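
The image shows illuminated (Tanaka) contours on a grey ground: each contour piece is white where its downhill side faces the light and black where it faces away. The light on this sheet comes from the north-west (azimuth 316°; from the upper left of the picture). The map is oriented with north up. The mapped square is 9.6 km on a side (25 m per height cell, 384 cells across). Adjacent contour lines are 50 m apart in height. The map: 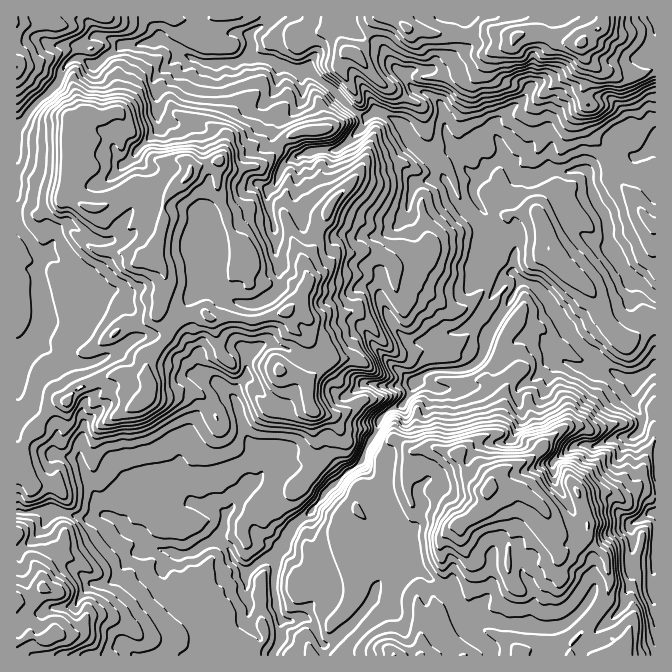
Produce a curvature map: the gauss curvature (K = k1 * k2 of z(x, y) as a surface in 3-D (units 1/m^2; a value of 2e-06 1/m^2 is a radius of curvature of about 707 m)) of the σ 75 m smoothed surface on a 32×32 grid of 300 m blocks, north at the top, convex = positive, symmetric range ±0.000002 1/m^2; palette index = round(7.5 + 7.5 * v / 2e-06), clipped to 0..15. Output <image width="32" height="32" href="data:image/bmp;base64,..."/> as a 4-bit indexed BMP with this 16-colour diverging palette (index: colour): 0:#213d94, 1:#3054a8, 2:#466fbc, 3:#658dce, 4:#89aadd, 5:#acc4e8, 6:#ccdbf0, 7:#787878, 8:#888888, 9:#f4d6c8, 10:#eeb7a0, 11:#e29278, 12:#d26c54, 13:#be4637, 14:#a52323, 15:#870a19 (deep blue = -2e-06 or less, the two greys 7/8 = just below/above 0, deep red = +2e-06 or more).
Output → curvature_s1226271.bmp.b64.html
<image width="32" height="32" href="data:image/bmp;base64,Qk12AgAAAAAAAHYAAAAoAAAAIAAAACAAAAABAAQAAAAAAAACAAATCwAAEwsAABAAAAAAAAAAlD0hAKhUMAC8b0YAzo1lAN2qiQDoxKwA8NvMAHh4eACIiIgAyNb0AKC37gB4kuIAVGzSADdGvgAjI6UAGQqHAHWJand3h3emdvWHl3h4d5V4qGaHd3e3eHdZeId4eHfXdlhnh3iHZnd3iIh4V3WHOF/oZ3d3eLmIeHd2aKiLpziWaHd3iYRIZ3d4WYWHiIypVYeHh3dteKeIiHlqd3dVGKm5eIiKWHlGh4duuXh2yPNeB4d3d4d3o4iIZWR3pGS4k+V3h3eHiJ+YaHpvaHv0WolniId3d3d1C4eJJrKjWHlKaGhnhneJZvDGlcSi/rLBh1a4aJnCd3VT92iJiF2TpIT4evZEiMb5bwuYh0i1eJiGZFfId4RoWzcdeGhHdnaHd3eHZqXw7WcfhmaHe3d2Znh3h4WJTHNmdWZ4iGZ3aPeIeJdmSldYl3aViGiYeXaGiId4mFp3e3hrm3aHfYh3eIiIiWd3eGaYlXh3lmK3iJV3d3mnd3t6h4h3iIeXh4hoeHh3h5h6dnZ3Z4p3d5d4iIeWd3h4ZpeEh5h4V4eIl3liyYd0mEk6bIh3mHd3h4h4h2d4d6dpiHe4iGeIiHloeIiIeXjw8eaIfWZnd3d2toiId3gJiIdQ8Eh5Z3iHd2WHh7h8i3eWdr/GPTlZh5VHl0TMX3eIZ3imCXDLWIaI+HiWV3R2iHiYYaTxdsiMhgeY6T5paIh2RsmnnVd2Z4lohFhIGYaZxomDw3qHWOdG94Z3xOdXh2pod3WLd2WIaIl3"/>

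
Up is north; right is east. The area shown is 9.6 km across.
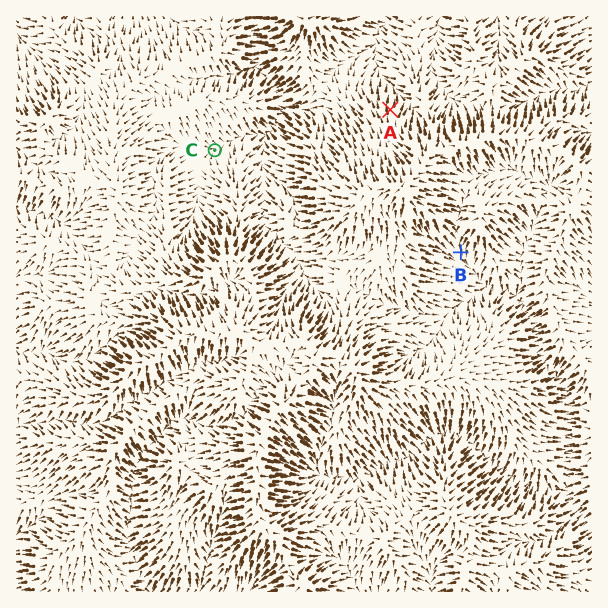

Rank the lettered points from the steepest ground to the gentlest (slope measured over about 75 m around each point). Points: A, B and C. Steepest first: A B C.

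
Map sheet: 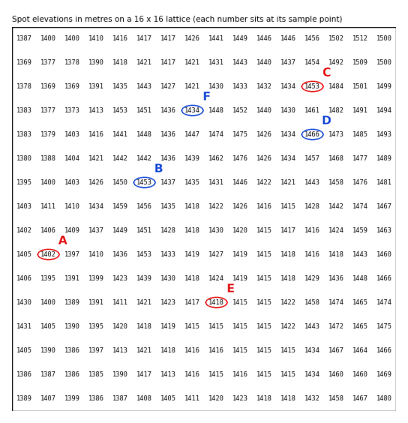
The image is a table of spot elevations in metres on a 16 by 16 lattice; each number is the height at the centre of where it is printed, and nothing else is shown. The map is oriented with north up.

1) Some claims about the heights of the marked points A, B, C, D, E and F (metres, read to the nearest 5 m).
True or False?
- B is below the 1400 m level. False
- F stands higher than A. True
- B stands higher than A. True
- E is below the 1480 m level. True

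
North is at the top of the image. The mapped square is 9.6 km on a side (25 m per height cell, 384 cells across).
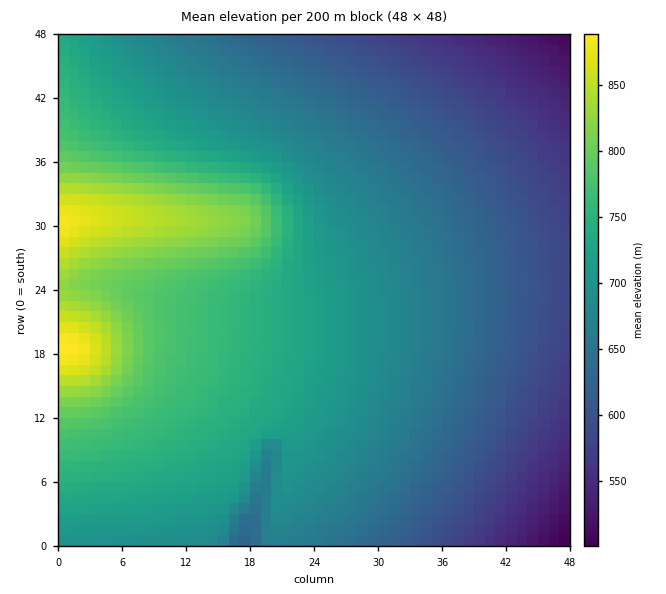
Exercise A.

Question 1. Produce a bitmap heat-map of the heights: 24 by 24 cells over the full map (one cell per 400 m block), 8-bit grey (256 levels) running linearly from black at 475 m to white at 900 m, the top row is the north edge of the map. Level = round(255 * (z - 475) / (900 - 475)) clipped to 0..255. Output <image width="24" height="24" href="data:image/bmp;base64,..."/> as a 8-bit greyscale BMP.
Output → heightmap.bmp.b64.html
<image width="24" height="24" href="data:image/bmp;base64,Qk12BgAAAAAAADYEAAAoAAAAGAAAABgAAAABAAgAAAAAAEACAAATCwAAEwsAAAABAAAAAAAAAAAAAAEBAQACAgIAAwMDAAQEBAAFBQUABgYGAAcHBwAICAgACQkJAAoKCgALCwsADAwMAA0NDQAODg4ADw8PABAQEAAREREAEhISABMTEwAUFBQAFRUVABYWFgAXFxcAGBgYABkZGQAaGhoAGxsbABwcHAAdHR0AHh4eAB8fHwAgICAAISEhACIiIgAjIyMAJCQkACUlJQAmJiYAJycnACgoKAApKSkAKioqACsrKwAsLCwALS0tAC4uLgAvLy8AMDAwADExMQAyMjIAMzMzADQ0NAA1NTUANjY2ADc3NwA4ODgAOTk5ADo6OgA7OzsAPDw8AD09PQA+Pj4APz8/AEBAQABBQUEAQkJCAENDQwBEREQARUVFAEZGRgBHR0cASEhIAElJSQBKSkoAS0tLAExMTABNTU0ATk5OAE9PTwBQUFAAUVFRAFJSUgBTU1MAVFRUAFVVVQBWVlYAV1dXAFhYWABZWVkAWlpaAFtbWwBcXFwAXV1dAF5eXgBfX18AYGBgAGFhYQBiYmIAY2NjAGRkZABlZWUAZmZmAGdnZwBoaGgAaWlpAGpqagBra2sAbGxsAG1tbQBubm4Ab29vAHBwcABxcXEAcnJyAHNzcwB0dHQAdXV1AHZ2dgB3d3cAeHh4AHl5eQB6enoAe3t7AHx8fAB9fX0Afn5+AH9/fwCAgIAAgYGBAIKCggCDg4MAhISEAIWFhQCGhoYAh4eHAIiIiACJiYkAioqKAIuLiwCMjIwAjY2NAI6OjgCPj48AkJCQAJGRkQCSkpIAk5OTAJSUlACVlZUAlpaWAJeXlwCYmJgAmZmZAJqamgCbm5sAnJycAJ2dnQCenp4An5+fAKCgoAChoaEAoqKiAKOjowCkpKQApaWlAKampgCnp6cAqKioAKmpqQCqqqoAq6urAKysrACtra0Arq6uAK+vrwCwsLAAsbGxALKysgCzs7MAtLS0ALW1tQC2trYAt7e3ALi4uAC5ubkAurq6ALu7uwC8vLwAvb29AL6+vgC/v78AwMDAAMHBwQDCwsIAw8PDAMTExADFxcUAxsbGAMfHxwDIyMgAycnJAMrKygDLy8sAzMzMAM3NzQDOzs4Az8/PANDQ0ADR0dEA0tLSANPT0wDU1NQA1dXVANbW1gDX19cA2NjYANnZ2QDa2toA29vbANzc3ADd3d0A3t7eAN/f3wDg4OAA4eHhAOLi4gDj4+MA5OTkAOXl5QDm5uYA5+fnAOjo6ADp6ekA6urqAOvr6wDs7OwA7e3tAO7u7gDv7+8A8PDwAPHx8QDy8vIA8/PzAPT09AD19fUA9vb2APf39wD4+PgA+fn5APr6+gD7+/sA/Pz8AP39/QD+/v4A////AImIh4aFhIJ9YWx3cm1oYVtTS0M6MSceFJSTkZCPjYuIcWx9eXRuaGFZUUlANy4kG56cm5mXlZOQiG+CgHp0bmdfV09GPTQqIaalo6GfnJqXkneDhoB6c2xkXFRLQjkwJ6+tqqilo6CcmYSFi4V/eHFpYVlQRz42Lbi1sq6rqKWhnZiTj4mDfHVtZV1UTEM7MsXCvLWwramloZ2YkoyGf3hxaWFYUEc/N9vWyr21sKyopKCalY+JgntzbGNbU0tDO/Dp18S5s6+rpqGcl5GKhH11bmZeVk5GPvbu2se7tLCsp6KdmJKLhX53b2dgWFBIQOni08S6tbCsqKOdmJKMhX53cGhhWVFKQtfRyL+5tbGtqKOdl5GLhH53cGhhWVJLQ9HKxcG9ubWxrKael5CJg3x2b2hgWVJLRN/W0MzIxcG9uLCjl46HgXp0bWZfWFFKQ+7n4dzY1NHMx7yol4uEfnhxa2RdVk9JQvLt6OTf2tbRzMCplIiAenRuZ2FaVE1GQOPg3NfSzMfCvbKfjYJ7dXBqY11XUEpDPczJxL+6tK6ppJyQhHx2cGplX1lSTEZAOru2sKuloJqVkIqDe3VwamVfWVNOSEI8NrGrpZ6Zk46Ig355c25pZF5ZU05IQjw3MauknZaQi4WAe3Vwa2ZhXFdSTUdCPDcxK6ael5CJg314cm1oY15ZVVBLRkA7NjErJqGYkImCe3VvamVgW1ZRTEhDPjk0LyolH5yTioJ6c21nYVxXUk1IRD87NjEtKCMeGQ=="/>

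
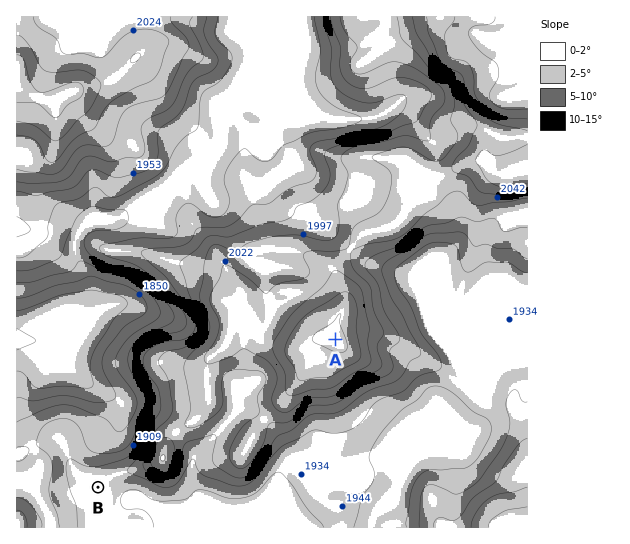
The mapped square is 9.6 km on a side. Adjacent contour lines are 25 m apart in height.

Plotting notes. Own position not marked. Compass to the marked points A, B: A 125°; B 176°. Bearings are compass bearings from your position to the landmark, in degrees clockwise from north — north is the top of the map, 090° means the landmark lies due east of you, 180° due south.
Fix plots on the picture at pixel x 75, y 157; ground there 1990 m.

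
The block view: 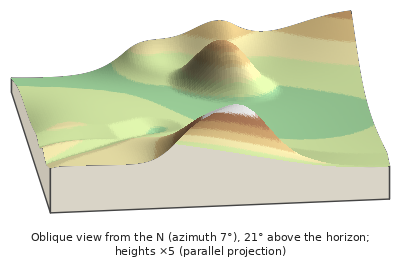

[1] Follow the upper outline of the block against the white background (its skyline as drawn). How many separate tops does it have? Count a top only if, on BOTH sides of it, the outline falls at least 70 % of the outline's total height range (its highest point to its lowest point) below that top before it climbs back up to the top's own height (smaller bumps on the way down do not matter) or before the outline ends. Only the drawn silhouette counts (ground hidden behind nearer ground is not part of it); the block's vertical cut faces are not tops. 0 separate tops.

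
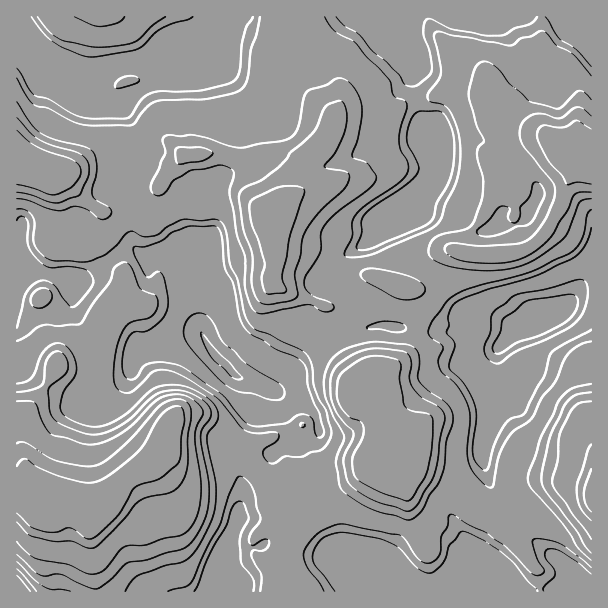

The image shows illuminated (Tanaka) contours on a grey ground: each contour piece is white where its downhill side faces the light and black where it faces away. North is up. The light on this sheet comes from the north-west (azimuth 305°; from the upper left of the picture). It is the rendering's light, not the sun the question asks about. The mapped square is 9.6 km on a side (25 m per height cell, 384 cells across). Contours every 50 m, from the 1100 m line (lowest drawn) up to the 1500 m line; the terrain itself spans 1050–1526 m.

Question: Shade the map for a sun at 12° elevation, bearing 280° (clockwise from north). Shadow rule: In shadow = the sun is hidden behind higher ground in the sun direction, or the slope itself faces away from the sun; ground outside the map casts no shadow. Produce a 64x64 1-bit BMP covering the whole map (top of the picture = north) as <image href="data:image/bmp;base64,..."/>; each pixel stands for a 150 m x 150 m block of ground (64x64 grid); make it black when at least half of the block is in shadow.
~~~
<image width="64" height="64" href="data:image/bmp;base64,Qk0+AgAAAAAAAD4AAAAoAAAAQAAAAEAAAAABAAEAAAAAAAACAAATCwAAEwsAAAIAAAAAAAAA////AAAAAAAAABwAMAAAAAAwHgBgAAAYADgOAOABABgAEA8A4APAMAAAH4DgAcBgAGAfgOABwAAAeB+AcADAAAA8D8AAAAAAAB4PwAAMAAAADgfAAA8AAAAEB8AADwAAAAAHwAAHgAAAAD/AAAeAAAAAP4AAA7AAAAA/gAAD+AAAAD+AAAP4AAAAP4AAA/gAAAA/wAAD+AAAAD/wwAH4ABwAP/AAAfgAHAAfwAABOAAYAB8AAABwAAgABAAAHGAABhAAAAAcwAAHOAAAAB/AAAc4BAAAH4AABhgAAAAJzAAAHAAAAACOAAAcEAAAAAYAAAmQAAAABwAAAcAAAAOHAAAAwAAAAcGADADAA4AB4AAMAMADgAAYAAAGgAOAAAOAAAYAA4AAAPgABAADgAAA/gAAAAOIAAD/ABgAAY4AADsAGMABxwAAHwAA4AHHAAANAAAAAGcAAA8AAAAAA8AABwQAAAAB4AAHAcAAAAD4AAIB4AAAADwAAAHgAAAAHAAAAcAAAAAcAAAAAAAAEBgAAAAAAAAIOAAAIAAAAAw4AABgAAAADDwAAMAAAAAEHAAAgAAAAAAYAABAAAAAAAAAAOAAAAAAAAAA4AAAAABgAADAAAAAAAAAAQAAAAAAAAABAAAAAAEAAAMAAgAAAwAAAAAHgAACAAAYAAOAAAAAABgAAYAAMAAAAA=="/>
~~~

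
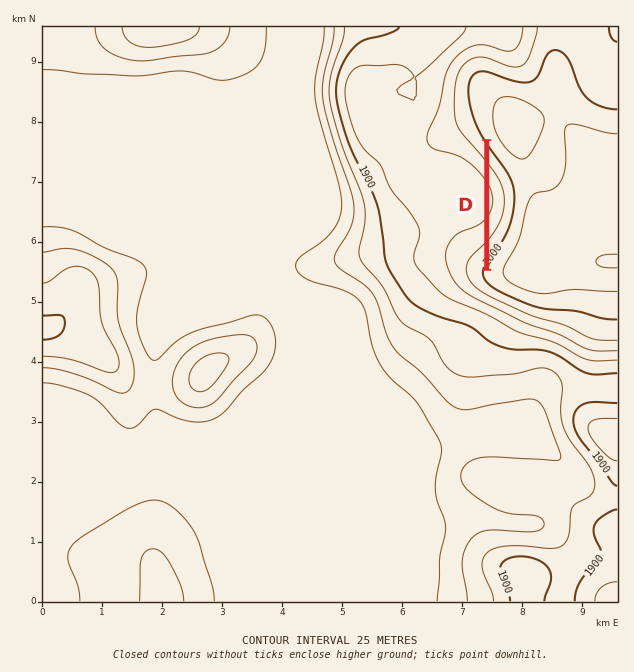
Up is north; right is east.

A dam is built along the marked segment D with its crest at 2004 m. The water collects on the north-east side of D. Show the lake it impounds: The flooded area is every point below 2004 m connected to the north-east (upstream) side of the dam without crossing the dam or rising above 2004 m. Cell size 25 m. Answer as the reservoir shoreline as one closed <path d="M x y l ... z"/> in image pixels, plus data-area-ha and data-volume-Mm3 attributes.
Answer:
<path d="M490 144l0 118 14-19 6-12 3-14 1-1 0-6 2-2 0-21-2-1 0-5-7-13-13-17-4-7z" data-area-ha="59" data-volume-Mm3="13.72"/>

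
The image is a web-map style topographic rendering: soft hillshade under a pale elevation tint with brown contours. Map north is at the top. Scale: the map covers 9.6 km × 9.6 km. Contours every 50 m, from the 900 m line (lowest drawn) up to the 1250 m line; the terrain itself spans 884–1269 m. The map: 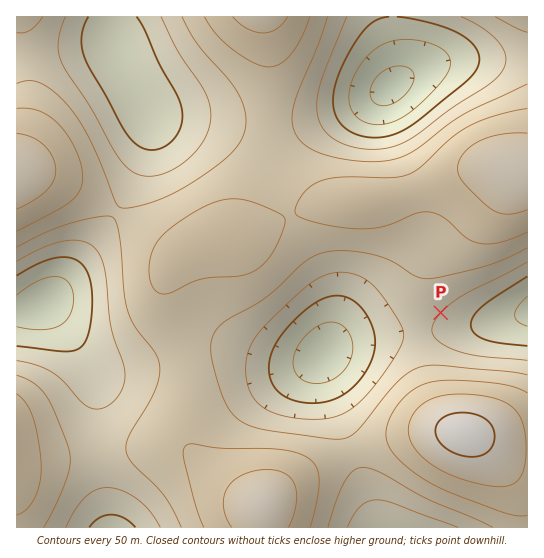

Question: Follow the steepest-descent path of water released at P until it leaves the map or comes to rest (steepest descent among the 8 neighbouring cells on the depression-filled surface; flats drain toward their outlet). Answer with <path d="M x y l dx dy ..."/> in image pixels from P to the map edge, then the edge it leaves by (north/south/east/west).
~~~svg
<path d="M441 313l8 8 58 0 2-2 8-1 5-3 4 0 1-1"/>
exit: east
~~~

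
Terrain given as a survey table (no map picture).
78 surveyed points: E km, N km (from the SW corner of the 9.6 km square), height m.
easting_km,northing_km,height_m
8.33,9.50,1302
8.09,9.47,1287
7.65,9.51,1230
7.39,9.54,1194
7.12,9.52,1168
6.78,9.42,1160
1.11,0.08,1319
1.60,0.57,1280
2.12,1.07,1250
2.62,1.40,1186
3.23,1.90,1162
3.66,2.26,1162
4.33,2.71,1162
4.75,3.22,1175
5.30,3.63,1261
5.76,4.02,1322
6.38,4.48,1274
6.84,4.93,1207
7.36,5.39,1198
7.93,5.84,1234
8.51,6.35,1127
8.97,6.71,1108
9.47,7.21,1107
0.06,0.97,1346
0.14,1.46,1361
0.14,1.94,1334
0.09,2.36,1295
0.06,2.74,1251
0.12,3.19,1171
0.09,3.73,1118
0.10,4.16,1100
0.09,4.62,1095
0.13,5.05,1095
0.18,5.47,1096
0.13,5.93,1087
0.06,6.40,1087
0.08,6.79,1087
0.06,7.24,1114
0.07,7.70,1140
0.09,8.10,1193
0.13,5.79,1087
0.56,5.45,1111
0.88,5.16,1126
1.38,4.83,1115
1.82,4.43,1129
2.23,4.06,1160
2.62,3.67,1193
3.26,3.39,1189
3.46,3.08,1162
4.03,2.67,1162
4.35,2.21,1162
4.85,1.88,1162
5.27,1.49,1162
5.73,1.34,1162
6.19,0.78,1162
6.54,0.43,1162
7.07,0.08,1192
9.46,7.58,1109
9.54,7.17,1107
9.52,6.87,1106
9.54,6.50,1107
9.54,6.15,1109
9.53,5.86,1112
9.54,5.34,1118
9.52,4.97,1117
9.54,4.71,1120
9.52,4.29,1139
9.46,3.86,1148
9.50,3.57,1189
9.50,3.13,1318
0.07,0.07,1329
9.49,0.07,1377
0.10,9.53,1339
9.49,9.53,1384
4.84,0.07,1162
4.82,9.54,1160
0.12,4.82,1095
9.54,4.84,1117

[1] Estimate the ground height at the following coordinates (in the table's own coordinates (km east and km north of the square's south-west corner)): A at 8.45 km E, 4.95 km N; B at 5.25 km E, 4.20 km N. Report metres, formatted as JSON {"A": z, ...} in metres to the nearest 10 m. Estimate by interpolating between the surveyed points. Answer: {"A": 1210, "B": 1310}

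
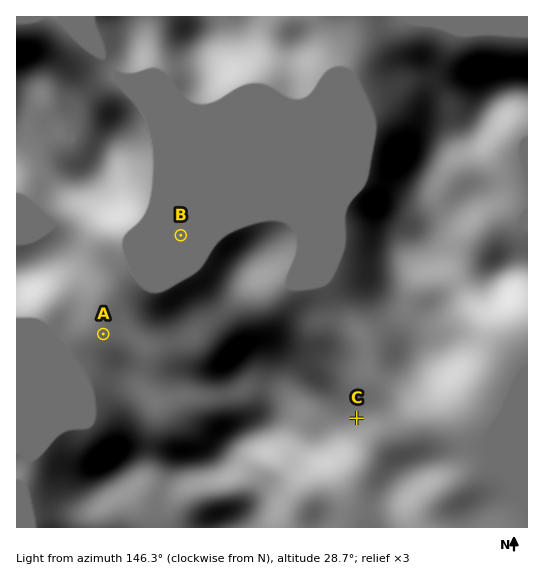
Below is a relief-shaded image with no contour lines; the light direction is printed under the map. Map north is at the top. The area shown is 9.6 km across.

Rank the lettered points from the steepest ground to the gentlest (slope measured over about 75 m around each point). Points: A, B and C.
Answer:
C A B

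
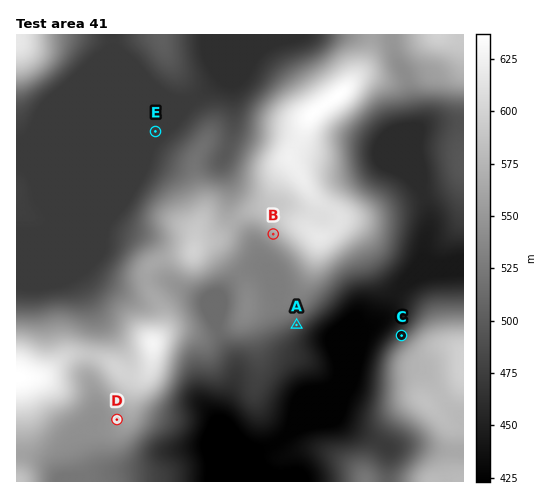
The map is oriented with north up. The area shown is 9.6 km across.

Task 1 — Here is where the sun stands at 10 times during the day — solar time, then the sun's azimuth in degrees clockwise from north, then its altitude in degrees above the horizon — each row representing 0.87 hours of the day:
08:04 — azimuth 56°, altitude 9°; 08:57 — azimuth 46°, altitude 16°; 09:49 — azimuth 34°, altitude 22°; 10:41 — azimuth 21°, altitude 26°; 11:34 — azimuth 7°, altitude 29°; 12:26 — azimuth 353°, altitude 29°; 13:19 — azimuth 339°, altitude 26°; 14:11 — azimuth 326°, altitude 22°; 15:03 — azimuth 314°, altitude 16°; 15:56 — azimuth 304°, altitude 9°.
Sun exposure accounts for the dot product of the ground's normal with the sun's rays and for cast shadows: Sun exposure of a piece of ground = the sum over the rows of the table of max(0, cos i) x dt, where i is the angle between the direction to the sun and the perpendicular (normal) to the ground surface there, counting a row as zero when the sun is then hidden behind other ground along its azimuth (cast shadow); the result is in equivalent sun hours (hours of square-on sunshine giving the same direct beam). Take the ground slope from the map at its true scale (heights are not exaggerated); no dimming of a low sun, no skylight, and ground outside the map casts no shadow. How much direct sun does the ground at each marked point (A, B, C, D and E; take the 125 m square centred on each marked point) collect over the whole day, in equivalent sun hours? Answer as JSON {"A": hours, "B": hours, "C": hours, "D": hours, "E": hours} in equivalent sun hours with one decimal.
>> {"A": 2.3, "B": 2.4, "C": 4.0, "D": 2.9, "E": 3.0}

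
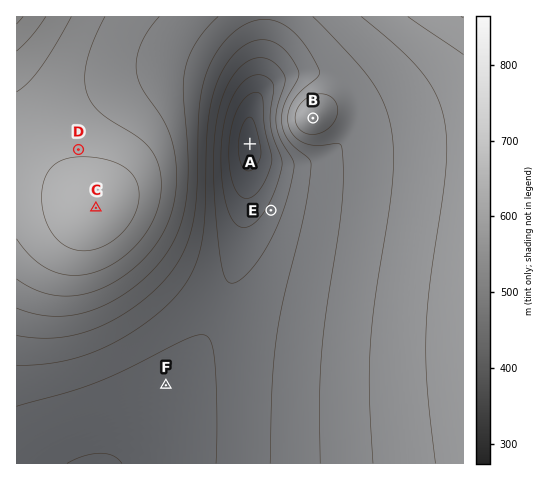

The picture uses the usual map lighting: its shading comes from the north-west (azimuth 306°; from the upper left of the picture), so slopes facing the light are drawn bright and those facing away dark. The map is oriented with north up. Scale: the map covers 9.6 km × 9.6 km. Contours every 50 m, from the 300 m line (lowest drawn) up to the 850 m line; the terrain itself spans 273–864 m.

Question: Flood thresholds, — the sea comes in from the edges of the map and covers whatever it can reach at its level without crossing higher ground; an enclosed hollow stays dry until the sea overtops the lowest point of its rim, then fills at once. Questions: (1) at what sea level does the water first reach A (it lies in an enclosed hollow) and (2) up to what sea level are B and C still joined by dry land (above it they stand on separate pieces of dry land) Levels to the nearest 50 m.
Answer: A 450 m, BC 550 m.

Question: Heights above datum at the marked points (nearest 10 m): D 740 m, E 420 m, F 430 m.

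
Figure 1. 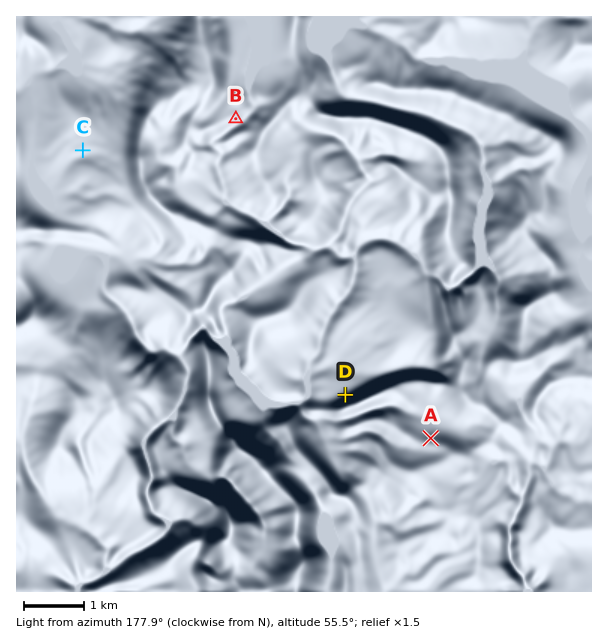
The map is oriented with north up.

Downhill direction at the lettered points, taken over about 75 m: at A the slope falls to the N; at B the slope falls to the SE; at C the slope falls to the SW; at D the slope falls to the NW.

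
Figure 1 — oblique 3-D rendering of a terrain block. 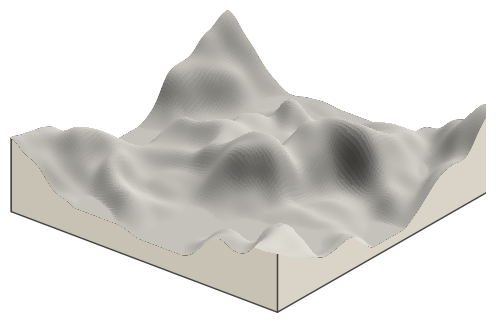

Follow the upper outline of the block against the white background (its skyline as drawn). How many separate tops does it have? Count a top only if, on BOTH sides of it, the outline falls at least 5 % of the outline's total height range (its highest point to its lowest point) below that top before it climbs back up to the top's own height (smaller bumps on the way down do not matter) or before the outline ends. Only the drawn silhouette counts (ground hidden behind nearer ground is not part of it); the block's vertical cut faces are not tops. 2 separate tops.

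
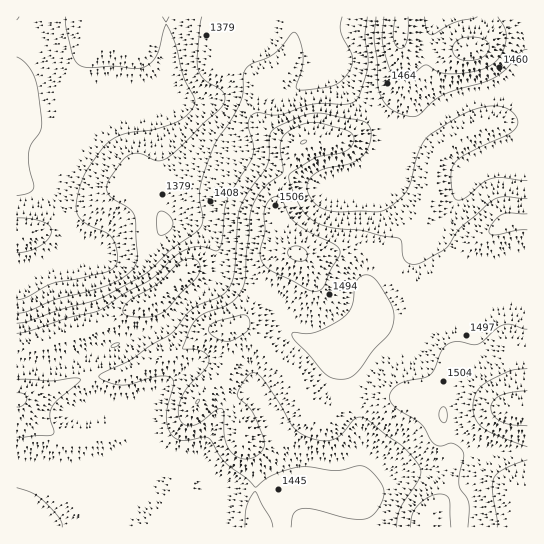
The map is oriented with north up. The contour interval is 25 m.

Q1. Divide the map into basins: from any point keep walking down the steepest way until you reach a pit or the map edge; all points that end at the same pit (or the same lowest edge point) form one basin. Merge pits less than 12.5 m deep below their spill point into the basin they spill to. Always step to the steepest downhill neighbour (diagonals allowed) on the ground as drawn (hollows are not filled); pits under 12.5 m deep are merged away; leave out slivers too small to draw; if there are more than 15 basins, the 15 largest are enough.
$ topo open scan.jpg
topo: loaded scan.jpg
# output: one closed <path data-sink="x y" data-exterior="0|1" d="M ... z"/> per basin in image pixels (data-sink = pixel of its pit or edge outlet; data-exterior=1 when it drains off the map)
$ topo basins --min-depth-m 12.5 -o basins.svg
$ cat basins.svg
<path data-sink="17 98" data-exterior="1" d="M527 16l-510 0-1 329 29-1 46-15 44-22 27-10 35 28 10 4 20 1 2 9-1 28-16 19 16 13 8 12 4 26 13 24 3 13-1 43 3 11 269 0z"/><path data-sink="17 526" data-exterior="1" d="M226 329l-16 2-29 20-30 10-22 12-42 4-40 15-29 7-2 2 0 126 241 1-2-11 1-43-3-13-13-24-4-26-18-22-4-2-3 0 17-20 1-28z"/><path data-sink="115 345" data-exterior="0" d="M162 297l-27 10-44 22-46 15-28 1-1 54 31-7 40-15 42-4 22-12 30-10 21-16 13-5-18-5z"/>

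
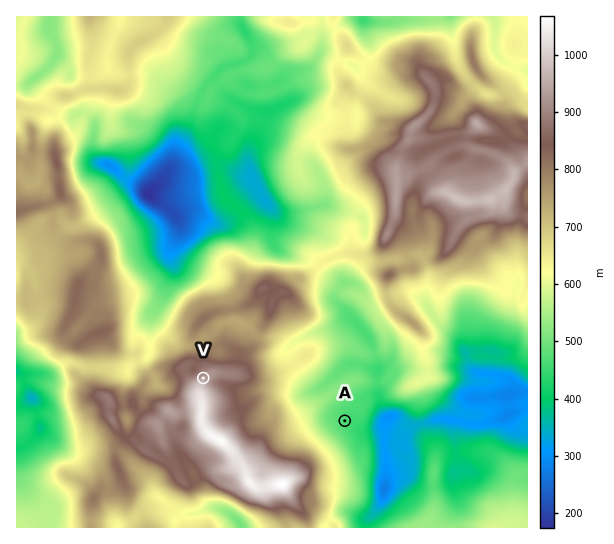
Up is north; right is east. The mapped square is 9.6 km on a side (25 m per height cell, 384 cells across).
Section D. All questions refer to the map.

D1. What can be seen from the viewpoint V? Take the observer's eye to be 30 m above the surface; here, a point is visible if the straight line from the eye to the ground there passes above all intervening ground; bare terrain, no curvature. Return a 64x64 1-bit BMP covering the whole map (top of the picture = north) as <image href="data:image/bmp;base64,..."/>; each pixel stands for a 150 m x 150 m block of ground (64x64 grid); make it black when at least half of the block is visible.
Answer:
<image width="64" height="64" href="data:image/bmp;base64,Qk0+AgAAAAAAAD4AAAAoAAAAQAAAAEAAAAABAAEAAAAAAAACAAATCwAAEwsAAAIAAAAAAAAA////AAAAAAAAAAAAAAB//wAAAAAAAH//AAAAAAAAef8AAAAAAAB5/wAAAAAAAHj/AAAAA4AAcH8AAAAB8AAwfwAAAAf4ADh/AAAAD/gAeP8AAAAOewB5/wAAAB48AP//AAAAdwAA//8AAAADAAD//wAIAAAAMOH/ABgACAAw4D8ACwAcABPgAQAbgPwAA8AAAD+B+AABwAAA+If4AADwAAH4j/AAAPAAAfwHMAAA8AAF/gO4AADgAAH8AfwAAeAAAPwH4AAD4AEAPg//AAfgAQIeD//8D8ABA/4F//g/gAEB/wA/cD4AAAH/wB/gPgAAAf/AH8AeAAAA/8AcAA4EEQD/gBAADk/nAH+AEAAMD8MAP4AAAA4PwwA/gAAAD8TDAB+AAAAP/jkAH4AAAAb+EQgfgAAABi8P6B+AAAAGD/34PgAAAAcP+B/+AAAABw/4B/4AAAAHHgAHfgAAAA8AAAcHAAAwHwAABwcAAHg/AAAHD4AB/D4AAAf/wAH/9AAAB//h8//wAAAH/////gCAAAPf////BsAAAt////+HAEAG////z8AAAA////+HyAAAD////8PwAAAB////8eAwAAAD////g/AAAAP///+H4AAAB//P/wfAAIBH//P/B8AAwGf/+//CAACAcf/3/8AAAIDw/+f/gAAAgPA/x/8AAAAA8H/vxwAAAA=="/>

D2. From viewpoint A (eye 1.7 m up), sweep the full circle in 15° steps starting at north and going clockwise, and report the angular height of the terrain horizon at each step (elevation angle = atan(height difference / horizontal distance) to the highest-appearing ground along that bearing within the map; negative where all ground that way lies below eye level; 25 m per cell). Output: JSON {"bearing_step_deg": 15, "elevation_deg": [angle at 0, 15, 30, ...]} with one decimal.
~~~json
{"bearing_step_deg": 15, "elevation_deg": [4.3, 6.6, 7.1, 5.3, 5.0, 0.3, -2.4, 0.4, 1.8, 1.4, 1.5, 1.6, 6.9, 10.5, 15.8, 20.5, 16.6, 14.7, 12.3, 11.0, 10.1, 7.3, 8.4, 5.3]}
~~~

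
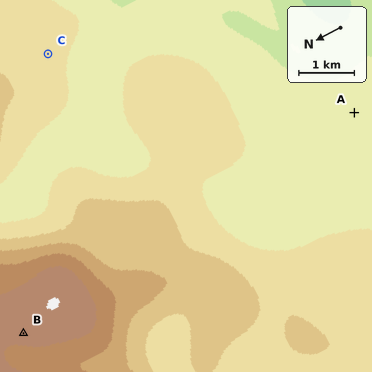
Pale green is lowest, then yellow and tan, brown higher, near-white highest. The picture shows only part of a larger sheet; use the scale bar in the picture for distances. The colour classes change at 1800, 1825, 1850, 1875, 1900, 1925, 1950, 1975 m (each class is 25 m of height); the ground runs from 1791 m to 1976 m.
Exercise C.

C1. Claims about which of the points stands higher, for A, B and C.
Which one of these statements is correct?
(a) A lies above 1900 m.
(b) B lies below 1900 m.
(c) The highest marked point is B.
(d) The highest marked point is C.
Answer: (c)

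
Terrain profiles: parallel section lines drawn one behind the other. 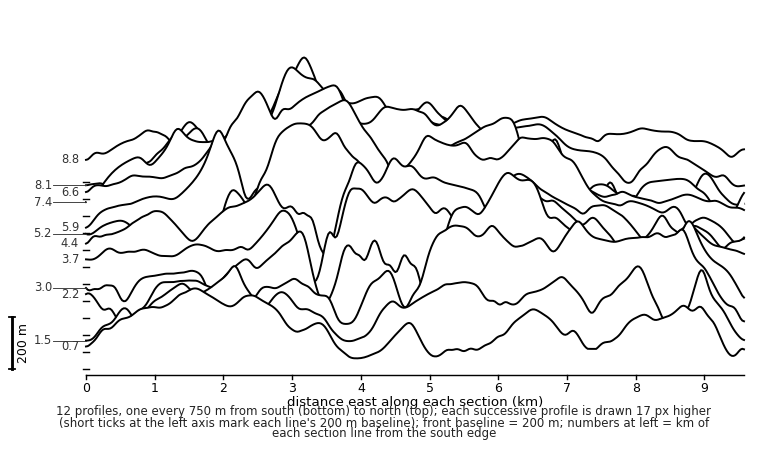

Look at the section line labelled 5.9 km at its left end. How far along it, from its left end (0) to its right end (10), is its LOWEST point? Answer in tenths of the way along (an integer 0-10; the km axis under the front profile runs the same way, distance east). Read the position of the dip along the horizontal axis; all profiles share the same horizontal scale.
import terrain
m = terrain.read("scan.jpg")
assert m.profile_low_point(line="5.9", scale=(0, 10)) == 0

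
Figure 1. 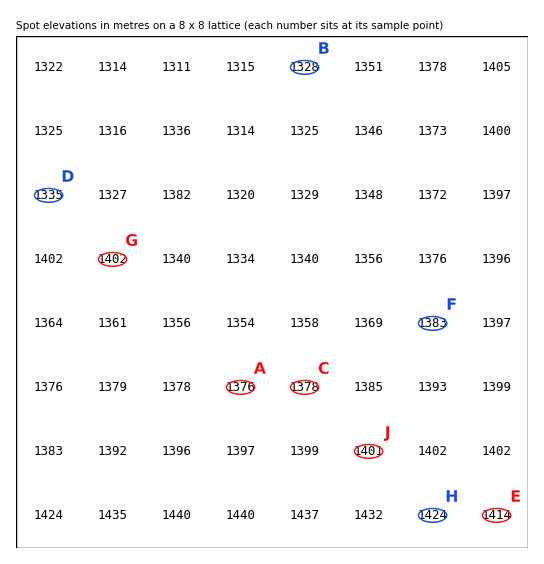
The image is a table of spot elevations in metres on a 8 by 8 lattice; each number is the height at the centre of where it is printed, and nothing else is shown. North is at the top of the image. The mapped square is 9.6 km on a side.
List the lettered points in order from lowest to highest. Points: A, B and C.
B A C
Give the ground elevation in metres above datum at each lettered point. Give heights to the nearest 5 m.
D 1335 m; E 1415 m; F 1385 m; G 1400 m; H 1425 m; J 1400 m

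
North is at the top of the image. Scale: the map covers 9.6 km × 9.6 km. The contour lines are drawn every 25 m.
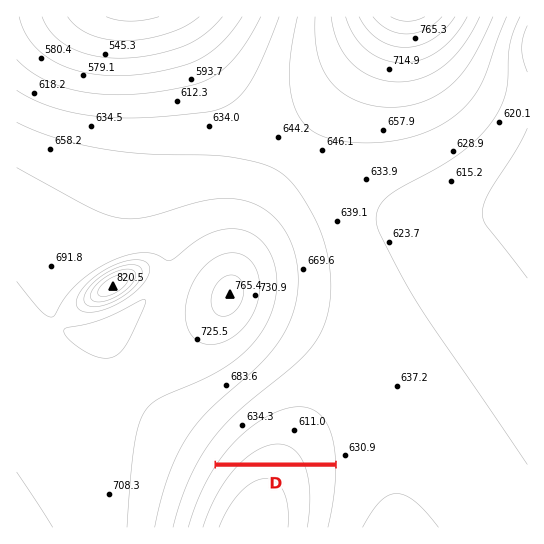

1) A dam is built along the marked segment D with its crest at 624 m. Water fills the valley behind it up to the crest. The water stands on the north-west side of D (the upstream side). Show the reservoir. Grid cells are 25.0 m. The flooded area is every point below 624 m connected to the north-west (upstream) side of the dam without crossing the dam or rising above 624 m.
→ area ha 155.1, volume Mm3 21.25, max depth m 37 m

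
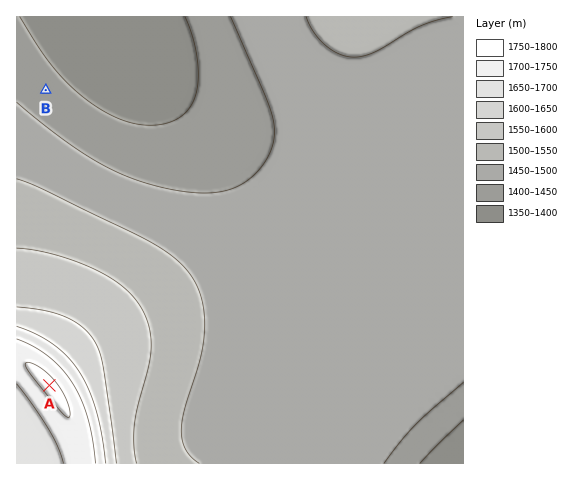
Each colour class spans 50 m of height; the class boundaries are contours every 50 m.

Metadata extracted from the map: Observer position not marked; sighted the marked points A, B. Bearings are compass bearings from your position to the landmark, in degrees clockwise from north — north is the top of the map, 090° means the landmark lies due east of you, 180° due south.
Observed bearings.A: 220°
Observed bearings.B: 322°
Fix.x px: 167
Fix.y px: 245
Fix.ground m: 1500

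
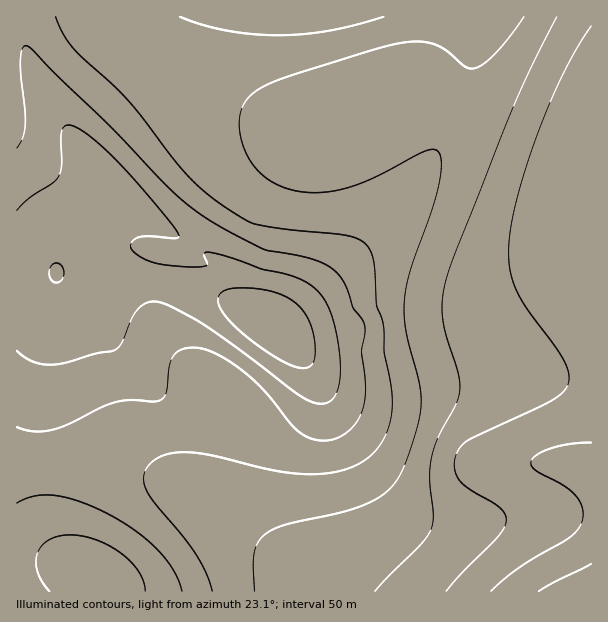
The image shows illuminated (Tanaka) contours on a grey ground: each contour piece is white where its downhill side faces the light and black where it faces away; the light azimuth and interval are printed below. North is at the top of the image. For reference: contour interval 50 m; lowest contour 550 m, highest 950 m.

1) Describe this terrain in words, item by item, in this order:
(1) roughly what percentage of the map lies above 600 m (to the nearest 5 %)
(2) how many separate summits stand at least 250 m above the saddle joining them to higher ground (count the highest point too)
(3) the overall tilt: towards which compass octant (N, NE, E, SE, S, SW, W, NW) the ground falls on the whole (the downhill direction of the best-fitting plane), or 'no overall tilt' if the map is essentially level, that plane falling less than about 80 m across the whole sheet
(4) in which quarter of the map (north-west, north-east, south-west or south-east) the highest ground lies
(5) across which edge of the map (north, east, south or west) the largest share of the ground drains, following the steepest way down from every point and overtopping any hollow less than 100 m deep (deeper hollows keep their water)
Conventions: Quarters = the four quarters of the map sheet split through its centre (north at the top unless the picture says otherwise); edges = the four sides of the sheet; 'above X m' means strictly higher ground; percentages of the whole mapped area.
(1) Roughly 85 % of the ground is higher than 600 m.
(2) Counting only tops that stand 250 m proud, the map has 1 summit.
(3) On the whole the ground falls towards the west.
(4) The highest point lies in the south-east quarter of the map.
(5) The largest share of the runoff leaves by the western edge.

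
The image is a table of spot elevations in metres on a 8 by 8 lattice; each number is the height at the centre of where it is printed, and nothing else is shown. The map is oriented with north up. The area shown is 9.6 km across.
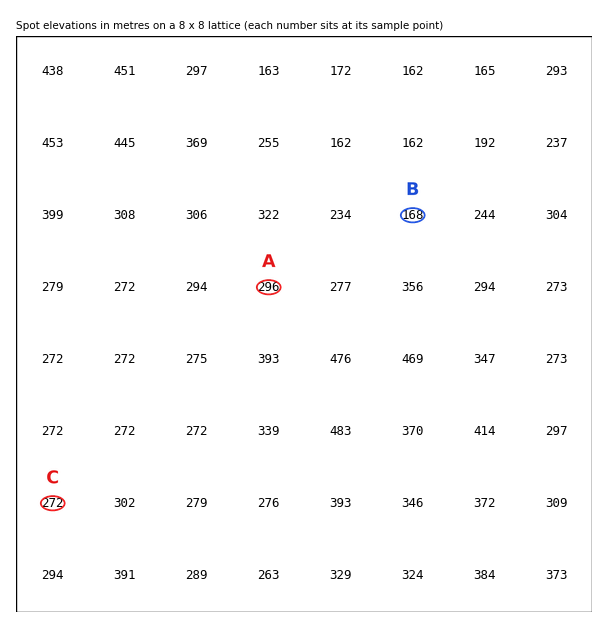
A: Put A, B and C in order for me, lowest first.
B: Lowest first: B C A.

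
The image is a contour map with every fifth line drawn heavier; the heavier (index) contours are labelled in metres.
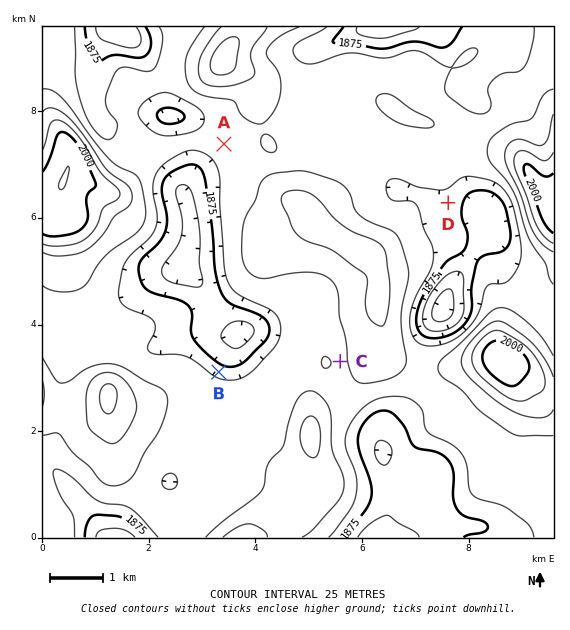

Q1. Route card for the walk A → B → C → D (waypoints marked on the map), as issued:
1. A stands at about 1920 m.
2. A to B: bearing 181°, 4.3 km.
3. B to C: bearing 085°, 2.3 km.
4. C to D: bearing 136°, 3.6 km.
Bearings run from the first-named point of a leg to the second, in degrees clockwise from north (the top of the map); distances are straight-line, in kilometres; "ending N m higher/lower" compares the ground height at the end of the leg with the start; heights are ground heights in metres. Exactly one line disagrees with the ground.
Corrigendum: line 4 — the bearing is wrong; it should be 034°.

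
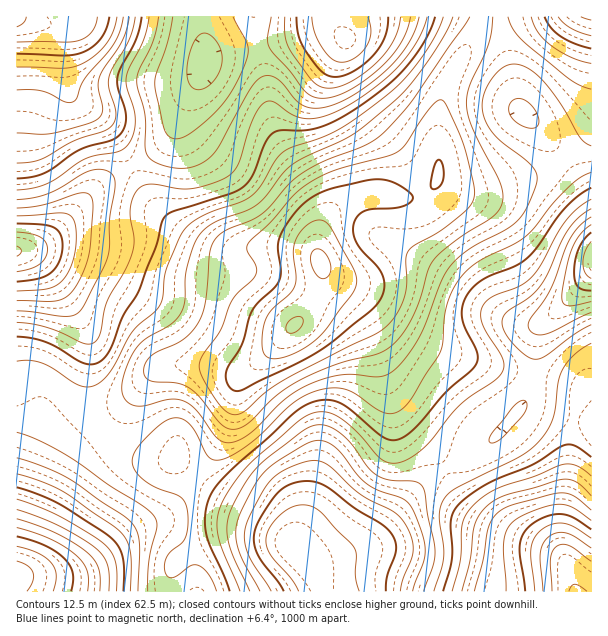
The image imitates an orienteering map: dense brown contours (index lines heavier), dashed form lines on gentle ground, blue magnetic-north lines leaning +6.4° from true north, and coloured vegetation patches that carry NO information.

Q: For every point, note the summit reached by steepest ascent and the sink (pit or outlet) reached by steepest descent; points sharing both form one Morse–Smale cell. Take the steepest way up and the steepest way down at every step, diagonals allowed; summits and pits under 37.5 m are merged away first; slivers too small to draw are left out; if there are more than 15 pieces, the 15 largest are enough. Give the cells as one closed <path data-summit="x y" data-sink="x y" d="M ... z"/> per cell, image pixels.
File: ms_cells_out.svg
<path data-summit="320 263" data-sink="345 39" d="M479 16l-144 0-1 4 7 14-9-6-8 0-39 12-70 14-9 5-6 18-14 25-14 32-13 14-27 19 20 37 24 22 25 16 21 8 66-3 17 3 12 6 3-26 6-12 16-14 29-11 10 0 18 5 15 0 12-5 10-10 3-10-1-45 4-32 14-30 18-30z"/><path data-summit="320 263" data-sink="591 260" d="M564 160l-24 14-27 6-30 10-24 0-12-3-10-6-11 12-12 5-15 0-18-5-18 1-25 12-12 12-6 12-2 12 0 13 10 35 16 12 20 22 14 29 12 39 8 19 10 14 28 28 10 16 28-15 18-14 31-35 9-24 3-36 5-18 30-28 22-27 0-69-10-21z"/><path data-summit="320 263" data-sink="300 551" d="M323 271l-3 17-13 24-46 48-12 8-9 5-6 0-36-9-21 0-16 3-15 11-25 32-19 18 17 17 19 11 17 4 12 0 9-3 24 24 25 17 32 14 16 11 38 37 13 0 11-2 33-14 16-14 39-48 22-14-9-15-33-34-13-27-12-39-10-21-7-12-33-30-4-11z"/><path data-summit="320 263" data-sink="17 251" d="M131 166l-29 16-52 56-17 10-13 3 15 5 9 10 42 64 4 11-4 57 4 12 11 17 12-9 33-40 15-11 16-3 21 0 36 9 6 0 9-5 12-8 46-48 9-13 6-17-2-21-5-7-6-2-21-5-66 3-31-14-24-18-15-14z"/><path data-summit="17 576" data-sink="300 551" d="M101 428l-25 22-9 14-23 46-16 48-4 9-8 8 1 17 303-1-1-12-9-18-37-38-16-11-32-14-25-17-24-24-9 3-12 0-17-4-19-11z"/><path data-summit="576 591" data-sink="300 551" d="M591 386l-6 0-3 4-11 39-3 54-6 30 0 36 4 15-4-7-11-9-30-12-30-14-18-12-16-18-13-23-21 13-39 48-16 14-33 14-11 2-13 0-1 3 9 16 1 12 271 1z"/><path data-summit="576 591" data-sink="591 260" d="M591 272l-21 27-30 28-5 18-3 36-9 24-31 35-18 14-29 16 12 22 16 18 18 12 60 26 13 12-2-11 0-36 6-30 3-54 11-39 3-4 7 0z"/><path data-summit="17 576" data-sink="17 251" d="M26 252l-10 0 1 322 7-7 4-9 16-48 23-46 9-14 26-22-8-9-8-21 0-18 4-17 0-22-4-11-42-64-9-10z"/><path data-summit="17 17" data-sink="17 251" d="M77 16l-61 1 1 235 12-2 15-8 26-24 32-36 28-15-4-12-17-27-16-16-16-10-9-12-2-13-2-50 11-2 3-4z"/><path data-summit="17 17" data-sink="345 39" d="M201 16l-123 0-3 9-11 2 2 50 2 13 9 12 16 10 16 16 22 38 16-9 21-17 32-63 5-12 0-26z"/><path data-summit="320 263" data-sink="17 251" d="M500 16l-20 1-6 19-18 30-14 30-4 32 0 52 9 7 12 3 24 0 30-10 27-6 18-10 6-5-20-25-26-27z"/><path data-summit="591 17" data-sink="17 251" d="M591 16l-91 1 18 90 26 27 20 26 16-14 12-15z"/><path data-summit="17 576" data-sink="345 39" d="M333 16l-130 0 2 44 14-8 66-12 39-12 8 0 6 3z"/><path data-summit="591 17" data-sink="591 260" d="M591 132l-11 14-15 13 17 23 9 20z"/>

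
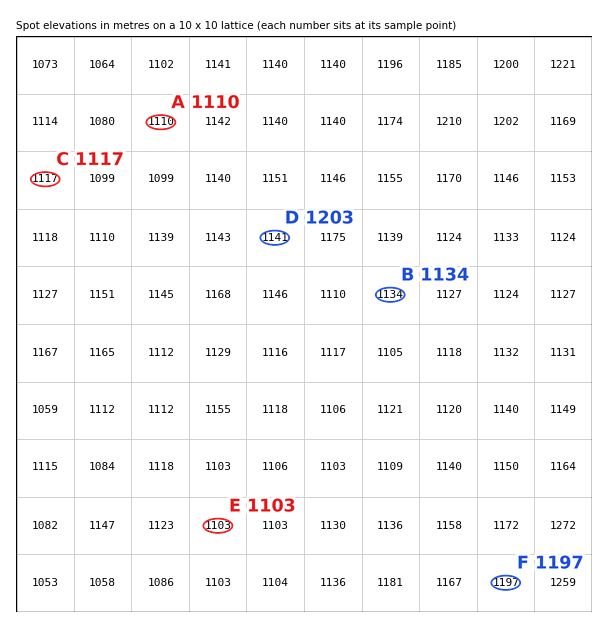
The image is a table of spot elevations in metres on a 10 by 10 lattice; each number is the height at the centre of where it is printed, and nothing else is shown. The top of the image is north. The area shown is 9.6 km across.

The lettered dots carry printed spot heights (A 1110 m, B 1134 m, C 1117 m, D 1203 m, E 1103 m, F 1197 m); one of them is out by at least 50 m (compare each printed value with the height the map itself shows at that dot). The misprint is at D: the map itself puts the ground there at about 1141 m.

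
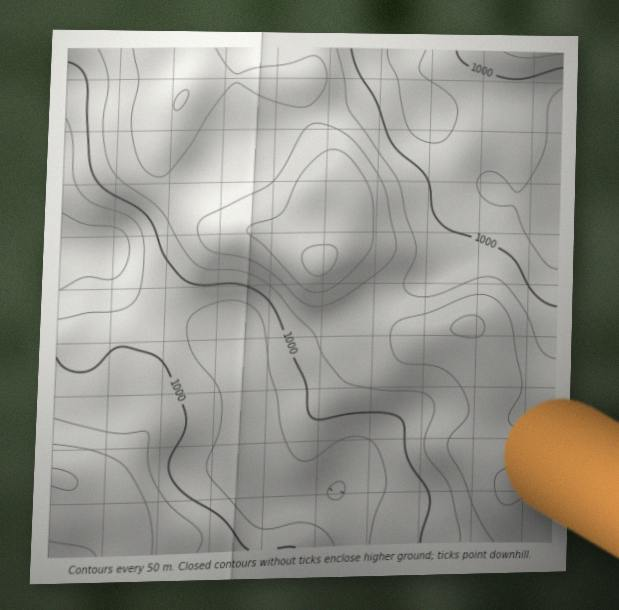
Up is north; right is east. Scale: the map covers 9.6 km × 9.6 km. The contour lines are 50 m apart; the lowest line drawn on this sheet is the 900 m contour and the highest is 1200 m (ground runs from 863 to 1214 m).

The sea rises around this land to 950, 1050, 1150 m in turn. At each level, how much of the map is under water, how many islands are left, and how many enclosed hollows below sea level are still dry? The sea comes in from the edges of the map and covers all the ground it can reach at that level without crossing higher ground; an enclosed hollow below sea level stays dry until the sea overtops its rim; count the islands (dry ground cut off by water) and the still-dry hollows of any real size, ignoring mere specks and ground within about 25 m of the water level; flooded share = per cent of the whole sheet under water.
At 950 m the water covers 16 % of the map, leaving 0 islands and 0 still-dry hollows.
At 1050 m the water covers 54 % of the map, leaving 0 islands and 0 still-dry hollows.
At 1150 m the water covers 94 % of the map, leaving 1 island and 0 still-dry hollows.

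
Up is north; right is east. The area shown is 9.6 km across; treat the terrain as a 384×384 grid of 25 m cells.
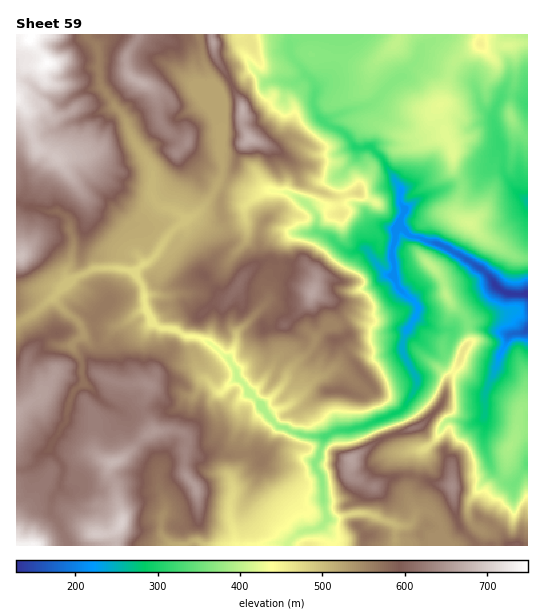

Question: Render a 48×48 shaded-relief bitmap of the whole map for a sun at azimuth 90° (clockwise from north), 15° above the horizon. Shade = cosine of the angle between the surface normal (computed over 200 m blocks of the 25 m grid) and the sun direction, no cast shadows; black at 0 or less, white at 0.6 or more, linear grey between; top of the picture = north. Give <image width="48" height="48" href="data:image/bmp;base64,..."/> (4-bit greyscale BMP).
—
<image width="48" height="48" href="data:image/bmp;base64,Qk32BAAAAAAAAHYAAAAoAAAAMAAAADAAAAABAAQAAAAAAIAEAAATCwAAEwsAABAAAAAAAAAAAAAAABEREQAiIiIAMzMzAERERABVVVUAZmZmAHd3dwCIiIgAmZmZAKqqqgC7u7sAzMzMAN3d3QDu7u4A////AGerhEVpyph3iJl3eIZWdjAol2ZnZWdlZ4iZY0ZozKdWabp3eIiHYwBYl1VmVododIiHVVZWvadVWtp3iHd4gwJ3ZWZmSIaKcoh2ZlVWrKdUStpniHd5cAZlV3dkSqirYXd3ZlVXqpdTSutliIeKcAJXiXZTXdmaYXd3ZmVXqodCW9tkeZiKYANXqnVDbfuaY3dnZmRYmYY0nLlUaJmrQAWYiHZkbv2Xd4dnZVRYqoY1mqhlaJrLAAe6h3dSXf6EeYh1VVVnmpdFiZh2aKu7EAW8mIcxXf5UeYiGVVd2Z4dmmoh2eJqscSEWqYhjjetDaIiHVWd2ZWd3moiHiruYl2QABHnbnblCV4iJdFZ3ZWeIiZmZqnNYqoiFEAHP3LgyRoeKhVd3ZniHeJmathNoqWaLtwAK/skxRWaKlVdmZoiZeJmagzVFd1V635AA79gyRVV5qGVWZnmpmqeZJFVkNWd6/9UAr9lCNFVoqlNmZnmquYqTJWZWVWZ8/8YAXstzM1VWmlR3ZnmqmJtxNXZWZlWu/qQBON2jIlZmmGZ2Z3iZiLkyRmZlZmjf7XE1FN7FJEaIhmdnd2Z5m5UyVnZmVnrf7FNVEa7oNEV3iGZ3iHaKhjVTR3Z3VXv/3HNFQl38dlVWiGaIiZdTNmd0NWiXdnre7ZQ0VXzKmnZGhlZ5mmNDR3d3ZVZ4h4rN7LYSRoq6iZl2VWZ4qkNUVWZ4hlRGiKvf66YBSbuoiJiHVVVnqlNFVVV4h1Q1m8zf63IBe8zJd5mIdEV4qERFVmVYh1Q1m77/xzMijM6kR6qYd2Z4hUVEVoZGh2VFjM3/tBImvNtAR6u6hoh3d1VURndVd2VXztvKlABK3qICVpq6l3h3d3ZVVWh1V3Zq3sqXlAOstAA2iHial3mHd3dmVVaGWKmKuomHt0mlACR5mXeJlmmYd3d2ZWaGWcupdHuYykIyI1iZmXeJhVmph3d3ZVeWR6qqY5y5ujAjRXiqmYd3VGmpmHd2ZVinRoq4RIyWzmATVneqqWZmVXmZqYZmZmiodoqERoiK/WMiRneKqmZmVoiJuoZmZ3iZl2RHmWW+20JVRYd6l2ZlV4iJu4VVaIaKhEV7y2WM6DREV5h4d0RVeHiKu3M2iIZ6Y1eK3Jd6pVZTWah3dyRmd3ibyUE4qpVGVXmry7l4Q2ZkWbl2ZzV3d3ittjI2vJMDibqavMp0JFZmaKqGVkaHd3iskyRnrJMDrKisy5VVRWZmeJqVVmeIiHirciaHm5IGzKm9p1VmZlVmeZqEWGiIiamYQjeamXEI/ai8dWZmZVVneKp0eoiah5uVNFecp2IL/JipZmZmZVVmeal2eZiIqpljNWi8l2Jd6omYZWZnZlVWeZeHeIZpq7hCNpu6dkSt2od3ZmZndmVWeIZ4eGZ6y6cyaZqYdjfdqZh2ZmZnd2ZmaHVomGZpvLcyeph4hEvriqhmZmZWd3dlZmVpiGeaq6dCWYh4g27Ym5dmd2ZlV4dmVUaIeGeby4ZURoiIco+3q5dmd2ZlVnd2ZDaIdw=="/>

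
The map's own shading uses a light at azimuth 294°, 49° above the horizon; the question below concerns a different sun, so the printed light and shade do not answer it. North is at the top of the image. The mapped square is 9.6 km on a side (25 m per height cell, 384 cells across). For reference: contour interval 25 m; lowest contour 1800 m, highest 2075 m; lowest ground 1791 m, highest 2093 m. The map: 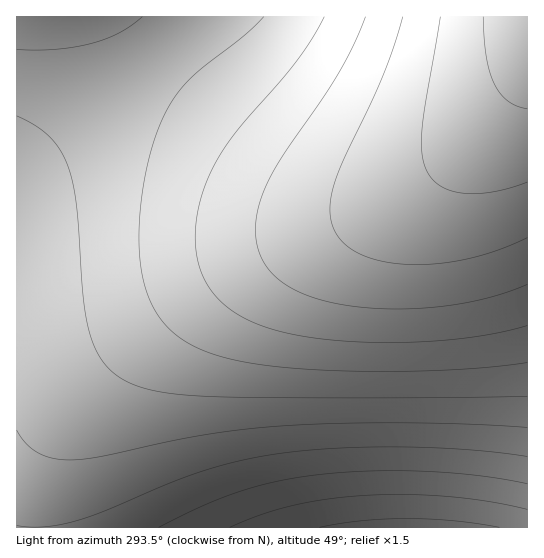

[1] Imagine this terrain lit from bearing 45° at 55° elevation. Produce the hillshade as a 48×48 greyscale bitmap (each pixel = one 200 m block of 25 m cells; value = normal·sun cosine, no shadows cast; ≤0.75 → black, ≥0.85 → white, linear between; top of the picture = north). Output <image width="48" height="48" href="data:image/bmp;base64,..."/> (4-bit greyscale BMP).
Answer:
<image width="48" height="48" href="data:image/bmp;base64,Qk32BAAAAAAAAHYAAAAoAAAAMAAAADAAAAABAAQAAAAAAIAEAAATCwAAEwsAABAAAAAAAAAAAAAAABEREQAiIiIAMzMzAERERABVVVUAZmZmAHd3dwCIiIgAmZmZAKqqqgC7u7sAzMzMAN3d3QDu7u4A////AJmZmZmZmZmZmZmZmIiIiId3d3d3ZmZmZpmZmZmZmZmZmZmZmIiIiId3d3d3ZmZmZpmZmZmZmZmZmZmZiIiIiHd3d3d3ZmZmZpmZmZmZmZmZmZmYiIiIh3d3d3d3ZmZmZpmZmZmZmZmZmZmIiIiId3d3d3d3d2ZmZ5mZmZmZmZmZmZiIiIiHd3d3d3d3d3d3d5mZmZmZmZmZmZiIiIh3d3d3d3d3d3d3d5mZmZmZmZmZmYiIiIh3d3d3d3d3d3d3d5mZmZmZmZmZmIiIiId3d3d3d3d3d3d3d5mZmZmZmZmZmIiIiId3d3d3d3d3d3d3d5mZmZmZmZmZiIiIiId3d3d3d3d3d3d3d5mZmZmZmZmZiIiIiHd3d3d3d3d3d3d3iJmZmZmZmZmYiIiIiHd3d3d3d3d3d3eIiJmZmZmZmZmYiIiIiHd3d3d3d3d3d4iIiJmZmZmZmZmYiIiIiId3d3d3d3d3iIiIiJmZmZmZmZmIiIiIiId3d3d3d3eIiIiIiJmZmZmZmZmIiIiIiIiHd3d3eIiIiIiIiJmZmZmZmZmIiIiIiIiIiIiIiIiIiIiIiZmZmZmZmZiIiIiIiIiIiIiIiIiIiIiJmZmZmZmZmZiIiIiIiIiIiIiIiIiIiIiZmZmZmZmZmZmIiIiIiIiIiIiIiIiIiJmZmZmZmZmZmZmIiIiIiIiIiIiIiIiImZmZmZmZmZmZmZmYiIiIiIiIiIiIiImZmZmZmZmZmZmZmZmZmIiIiIiIiImZmZmZmZmZmZmZmZmZmZmZmZmZmZmZmZmZmZmZmZmZmZmZmZmZmZmZmZmZmZmZmZmZmZmZmZmZmZmZmZmZmZmZmZmZmZmZmZmZmZmZmZmZmZmZmZmZmZmZmZmZmZmZmZmZmZmZmZmZmZmZmZmZmZmZmZmZmZmZmZmZmZmZmZmZmZmZmZmZmZmZmZmZmZmZmZmZmZmZmZmZmZmZmZmZmZmZmZmZmZmZmZmZmZmZmZmZmZmZmZmZmZmZmZmqqqqqqqqZmZmZmZmZmZmZmZmZmZmZmqqqqqqqqqqqqZmZmZmZmZmZmZmZmZmqqqqqqqqqqqqqqZmZmZmZmZmZmZmZmaqqqqqqqqqqqqqqqpmZmZmZmZmZmZmZmqqqqqqqqqqqqqqqqZmZmZmZmZmZmZmaqqqqqqqqqqqqqqqqqZmZmZmZmZmZmZmaqqqqqqqqqqqqqqqqmZmZmZmZmZmZmZmqqqqqqqqqqqqqqqqqmZmZmZmZmZmZmZqqqqqqqqqqqqqqqqqpmZmZmZmZmZmZmZqqqqqqqqqqqqqqqqqpmZmZmZmZmZmZmZqqqqqqqqqqqqqqqqqZmZmZmZmZmZmZmaqqqqqqqqqqqqqqqqmZmZmZmZmZmZmZmaqqqqqqqqqqqqqqqqmZmZmZmZmZmZmZmaqqqqqqu7uqqqqqqpmZmZmZmZmZmZmZmaqqqqqru7u6qqqqqpmZmZmZmZmZmZmZmaqqqqqru7u6qqqqqZmZmZmZmZmZmZmZmqqqqqq7u7u7qqqqqZmZmZmZmZmZmQ=="/>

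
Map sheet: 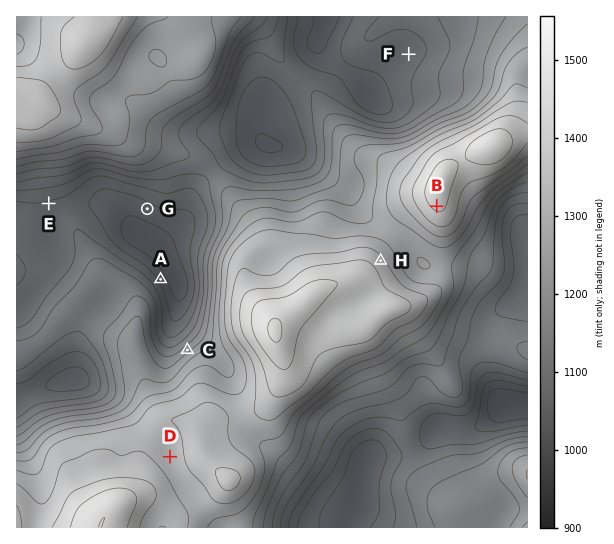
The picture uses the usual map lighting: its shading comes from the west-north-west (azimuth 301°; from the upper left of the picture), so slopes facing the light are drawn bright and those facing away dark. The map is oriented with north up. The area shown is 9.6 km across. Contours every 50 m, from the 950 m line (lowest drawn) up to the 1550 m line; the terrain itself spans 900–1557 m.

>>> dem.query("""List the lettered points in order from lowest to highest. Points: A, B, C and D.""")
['A', 'C', 'D', 'B']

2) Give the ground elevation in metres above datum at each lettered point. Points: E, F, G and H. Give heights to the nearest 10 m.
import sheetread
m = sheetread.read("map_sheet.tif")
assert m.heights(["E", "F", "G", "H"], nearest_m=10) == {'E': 1040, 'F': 1030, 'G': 980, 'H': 1420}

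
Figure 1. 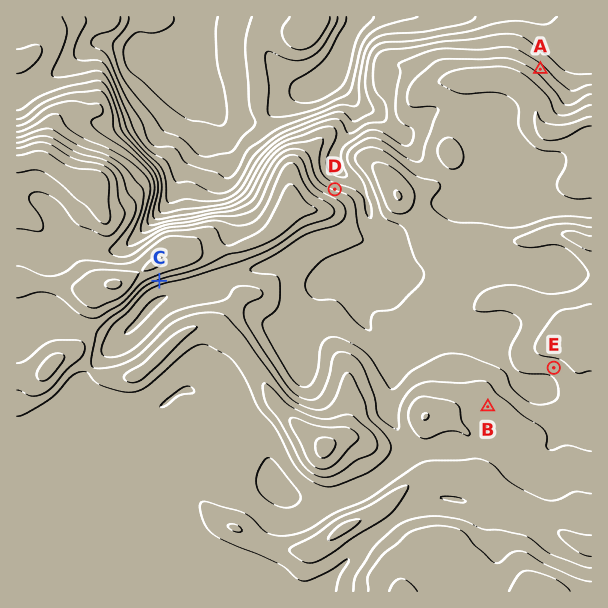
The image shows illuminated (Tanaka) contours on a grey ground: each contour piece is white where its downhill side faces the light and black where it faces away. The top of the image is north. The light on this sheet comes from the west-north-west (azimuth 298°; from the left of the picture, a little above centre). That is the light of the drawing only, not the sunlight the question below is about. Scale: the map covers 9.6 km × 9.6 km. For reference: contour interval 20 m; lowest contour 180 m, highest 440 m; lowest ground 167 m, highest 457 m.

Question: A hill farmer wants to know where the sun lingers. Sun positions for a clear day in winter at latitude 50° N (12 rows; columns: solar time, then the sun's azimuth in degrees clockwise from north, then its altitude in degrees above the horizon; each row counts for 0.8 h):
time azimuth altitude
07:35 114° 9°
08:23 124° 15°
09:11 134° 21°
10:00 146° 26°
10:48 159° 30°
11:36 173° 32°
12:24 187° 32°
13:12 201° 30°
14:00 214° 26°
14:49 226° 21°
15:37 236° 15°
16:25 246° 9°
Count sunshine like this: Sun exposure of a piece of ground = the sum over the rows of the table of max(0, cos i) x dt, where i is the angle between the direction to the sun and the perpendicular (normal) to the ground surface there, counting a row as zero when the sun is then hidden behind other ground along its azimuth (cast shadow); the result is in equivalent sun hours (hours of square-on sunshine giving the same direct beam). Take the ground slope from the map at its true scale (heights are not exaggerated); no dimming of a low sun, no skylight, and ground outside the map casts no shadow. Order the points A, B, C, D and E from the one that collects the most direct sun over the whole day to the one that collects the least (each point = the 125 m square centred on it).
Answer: C > E > B > A > D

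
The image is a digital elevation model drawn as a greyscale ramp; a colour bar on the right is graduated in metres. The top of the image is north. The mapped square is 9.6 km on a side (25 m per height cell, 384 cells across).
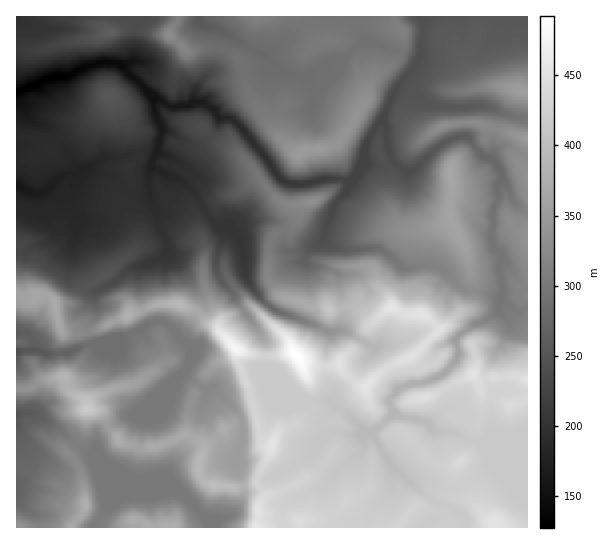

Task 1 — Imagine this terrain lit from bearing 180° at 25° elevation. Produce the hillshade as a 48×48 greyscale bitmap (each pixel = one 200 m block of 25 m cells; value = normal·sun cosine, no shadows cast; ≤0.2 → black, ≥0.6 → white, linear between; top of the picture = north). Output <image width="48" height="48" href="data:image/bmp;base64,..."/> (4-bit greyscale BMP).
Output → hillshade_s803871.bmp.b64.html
<image width="48" height="48" href="data:image/bmp;base64,Qk32BAAAAAAAAHYAAAAoAAAAMAAAADAAAAABAAQAAAAAAIAEAAATCwAAEwsAABAAAAAAAAAAAAAAABEREQAiIiIAMzMzAERERABVVVUAZmZmAHd3dwCIiIgAmZmZAKqqqgC7u7sAzMzMAN3d3QDu7u4A////ACV3Z9p0RCM0aJhTeIh4iJmIh4mYiJhmZ0aId7l1MzM0erqWeIh3iJmIh4mIiZhmZ3iId3iHVWVVnf7paIiHeIiIiHeImYd3eIh3dleIiIh5zdy5d4iZiHiIh3eImId4iJiHd2eIiZmayndniHeImIeIh4mZmYiIiIh3mGiJq7uqqGZ3aph3iYiIeJmZmZiIiIiJqHis3N3KiIiImqmIiZh3ipmYh4iIiIiZh5m9uZq7h4mYmKmYiIh3mpl3d3iIiHiHesu4VDRodXmYh4mZiIiIiYd3iImJmHdove61RVVFZWeJl2iZmIiqhmeJmZmZmZiKve2niIhmd2V7h3eIiIq7l5q6mYmaqt3LuoiKupiHiHeLiIiJiJq6mKu6mJmZmd3dt0R6zLmHeIiriIibmZqpqFVXmZmYiWi7ljNFesuYaaq6iInMqql5u5dkWKmYmUZDM0RDNYq5eLzZiZvamqdVnNy6VHdWZlQhAlZmZVeZhY3rmK24d3h0V5qrpGZDRIV4mHiIh2d4h524VYpUQjZ3ZmeYh4d0Ipm9/KvKl3h4rOtSJoQAEySbmHaLmURkIqzMqZre64ebzbURa0ABaneruqqZuzElVu7LdlRq3dzeyTEkkgBZzbp4u6qVWqdWiO3JZkQ1Z73chSAGIGvLqZh1eFRDNXiHiZmUJFVCACMyJTAhB7p1RFZmQzI0QkaImTMQBGdRAQAAJjRQalMzM0RWQTRFVYiZmAABVmeHRCISV0dEiFRERWZmMiM1eamIiSJFZmZoiGVFVmZYd3ZmVERDNHZnmpiIiWZmZmVWiZh4ZHV4d4iGQyIiWaqqqph5mXdnd3ZmaIiZhWV4h5qoZWd4qqqqqod6qWZniHd3ZneHdmeJhoq7mIiZqZmaqHiJmGZ4iIiId3iHZnmZhom8qHd3d3eIl3mIh3eIiIiIh3iId5u7qqqs2XdmZlVniJmXZ3d4iIiIiIiIeJvMu4RGrHZmVERXiZiWaXiIiIiIiIh3iIiruRAAF4ZmVFVXiYiHiaqpiIiImIeIiIiKoym5Z6lmZmZniHeIqamamZiIiIiJmZmZUa///+t3d5hleHZpqJmZmamZiZiZqqqWF+3O/uyYibyTJWaKmIiImaqqqqiZqphyXtl4mry4iZzYEUq6moh4maq7uqiJqnZE3pZURpzYiYi9p5u6mHd4mZq6qXiJmFNM6nZlZnrbiHVYu7h2VGeIiJqqmGh0Q1i+uHd3d3i+mHZCNVRGeGd2d4mphmiXVZzrh3iIh3ect3d3eHeKzHZVVniHU4vMu9y5h3eIh3d5yYiaq8zcu7l2VERDJrur3LqYiIeIiHd4vIiId3iHdt3bpzEBSZic7JmYiIiZiId3rbiHZmVDNL3u7bh4qZq+7cqYiImamYd3ecmIiHZURJq83v/+3M3sq7mHiZiJqph3eLqIiIh3Zod4mr3u3d7XZ3d5mZiImZiImamIiIiId4iIeIiau6h3ZniaqqmIiIiJmXiIiIiIiIiZmYdmmXJJd4qquqmYiIiIiEaIiIiIiA=="/>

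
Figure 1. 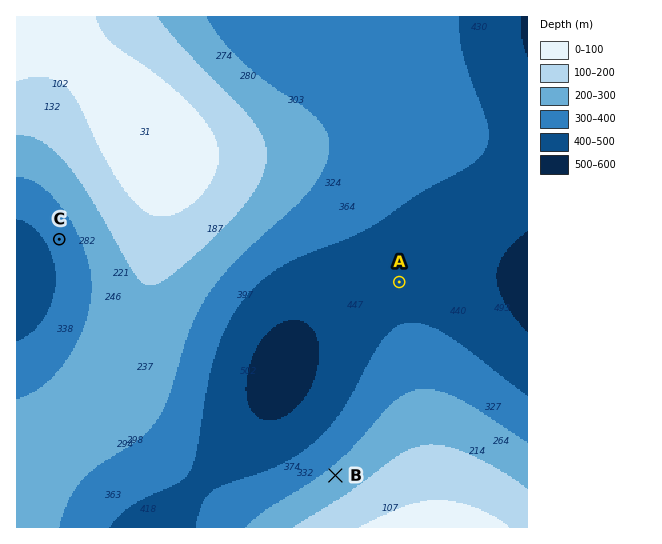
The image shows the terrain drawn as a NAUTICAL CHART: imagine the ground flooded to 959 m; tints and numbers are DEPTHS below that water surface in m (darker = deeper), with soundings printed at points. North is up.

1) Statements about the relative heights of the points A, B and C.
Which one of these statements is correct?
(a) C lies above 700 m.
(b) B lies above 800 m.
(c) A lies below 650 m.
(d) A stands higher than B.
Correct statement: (c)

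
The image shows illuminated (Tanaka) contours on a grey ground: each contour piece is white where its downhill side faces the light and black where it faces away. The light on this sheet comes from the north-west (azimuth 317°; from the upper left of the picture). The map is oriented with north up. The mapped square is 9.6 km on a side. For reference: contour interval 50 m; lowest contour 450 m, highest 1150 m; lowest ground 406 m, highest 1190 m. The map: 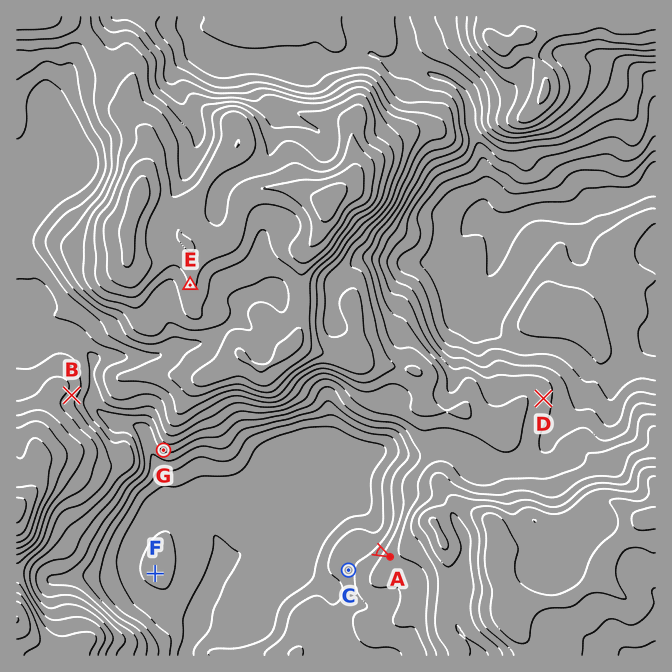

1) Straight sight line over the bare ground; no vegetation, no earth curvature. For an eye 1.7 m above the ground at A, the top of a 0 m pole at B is visible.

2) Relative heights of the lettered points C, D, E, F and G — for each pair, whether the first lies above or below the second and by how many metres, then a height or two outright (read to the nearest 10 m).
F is below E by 540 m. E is above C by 460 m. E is above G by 390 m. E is above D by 380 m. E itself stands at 1050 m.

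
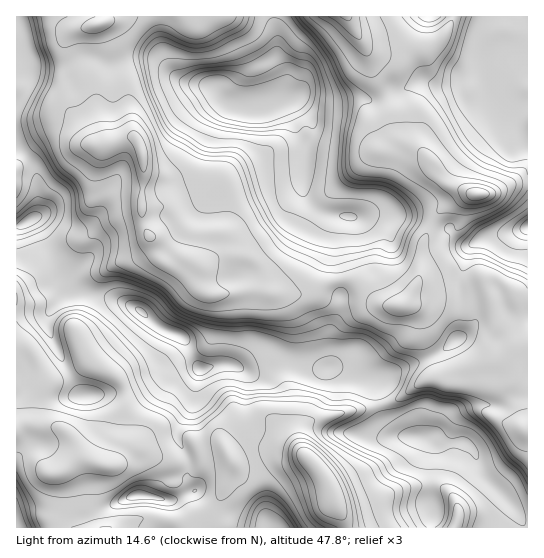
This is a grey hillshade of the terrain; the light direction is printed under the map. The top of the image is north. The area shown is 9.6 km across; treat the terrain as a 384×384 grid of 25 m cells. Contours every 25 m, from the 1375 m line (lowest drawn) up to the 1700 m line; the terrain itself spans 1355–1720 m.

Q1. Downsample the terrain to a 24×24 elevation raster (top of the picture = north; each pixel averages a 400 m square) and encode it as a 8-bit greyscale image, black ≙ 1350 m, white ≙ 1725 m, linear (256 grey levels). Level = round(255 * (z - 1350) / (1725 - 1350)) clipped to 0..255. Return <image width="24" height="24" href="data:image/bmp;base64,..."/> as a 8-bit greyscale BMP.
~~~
<image width="24" height="24" href="data:image/bmp;base64,Qk12BgAAAAAAADYEAAAoAAAAGAAAABgAAAABAAgAAAAAAEACAAATCwAAEwsAAAABAAAAAAAAAAAAAAEBAQACAgIAAwMDAAQEBAAFBQUABgYGAAcHBwAICAgACQkJAAoKCgALCwsADAwMAA0NDQAODg4ADw8PABAQEAAREREAEhISABMTEwAUFBQAFRUVABYWFgAXFxcAGBgYABkZGQAaGhoAGxsbABwcHAAdHR0AHh4eAB8fHwAgICAAISEhACIiIgAjIyMAJCQkACUlJQAmJiYAJycnACgoKAApKSkAKioqACsrKwAsLCwALS0tAC4uLgAvLy8AMDAwADExMQAyMjIAMzMzADQ0NAA1NTUANjY2ADc3NwA4ODgAOTk5ADo6OgA7OzsAPDw8AD09PQA+Pj4APz8/AEBAQABBQUEAQkJCAENDQwBEREQARUVFAEZGRgBHR0cASEhIAElJSQBKSkoAS0tLAExMTABNTU0ATk5OAE9PTwBQUFAAUVFRAFJSUgBTU1MAVFRUAFVVVQBWVlYAV1dXAFhYWABZWVkAWlpaAFtbWwBcXFwAXV1dAF5eXgBfX18AYGBgAGFhYQBiYmIAY2NjAGRkZABlZWUAZmZmAGdnZwBoaGgAaWlpAGpqagBra2sAbGxsAG1tbQBubm4Ab29vAHBwcABxcXEAcnJyAHNzcwB0dHQAdXV1AHZ2dgB3d3cAeHh4AHl5eQB6enoAe3t7AHx8fAB9fX0Afn5+AH9/fwCAgIAAgYGBAIKCggCDg4MAhISEAIWFhQCGhoYAh4eHAIiIiACJiYkAioqKAIuLiwCMjIwAjY2NAI6OjgCPj48AkJCQAJGRkQCSkpIAk5OTAJSUlACVlZUAlpaWAJeXlwCYmJgAmZmZAJqamgCbm5sAnJycAJ2dnQCenp4An5+fAKCgoAChoaEAoqKiAKOjowCkpKQApaWlAKampgCnp6cAqKioAKmpqQCqqqoAq6urAKysrACtra0Arq6uAK+vrwCwsLAAsbGxALKysgCzs7MAtLS0ALW1tQC2trYAt7e3ALi4uAC5ubkAurq6ALu7uwC8vLwAvb29AL6+vgC/v78AwMDAAMHBwQDCwsIAw8PDAMTExADFxcUAxsbGAMfHxwDIyMgAycnJAMrKygDLy8sAzMzMAM3NzQDOzs4Az8/PANDQ0ADR0dEA0tLSANPT0wDU1NQA1dXVANbW1gDX19cA2NjYANnZ2QDa2toA29vbANzc3ADd3d0A3t7eAN/f3wDg4OAA4eHhAOLi4gDj4+MA5OTkAOXl5QDm5uYA5+fnAOjo6ADp6ekA6urqAOvr6wDs7OwA7e3tAO7u7gDv7+8A8PDwAPHx8QDy8vIA8/PzAPT09AD19fUA9vb2APf39wD4+PgA+fn5APr6+gD7+/sA/Pz8AP39/QD+/v4A////AHWlqaqqqKWjqKiWZG6x5Oa0oHhehWpXVIurq6qef4GNlqmmjp3N9+CrnHRedF9QVqjDwrq8qqCdm6ytqbbj9sOgfWRaV01Sbqy4xMS+ta2ho7Cuq7/vzJd1XExFR0Zln7G2vrOvrqmXmqqpqrG6lmtaT0FASliPs6ysoJmkpJR6ao+gpaakmYpuY1lWYYegqqWmjYWYlG9eU2Vsa3RzZWFcYoaPnKGlpaShlKShg19TNT5HVVlXU1ZYYH6cpKeopqOLmaOJaVE+RFFUWF5hXVxkg5qXip2mp490mo9qSC89ZXp+gouFeYSWp62plZikooRlZGFPM0mKsLWuraulmpervsKwop+konReWGBmcpS1w7yxsKypo56mqrmxoqKjmV5cXWeOqb3Dw7uzraSVhIaRkKasmox7ZUdVZ3SNtMi8ubixpYJoXVxhaJSnkWhXSCY3Y4WcvMK3rq6qi1xUT0hPWXmlo5p2TVFHaJ6lwMCxqqmhb1JIU1ZZZIypvtm9g2BhkK2swsSsqKeUYU09U3uVnq28vLaiiGGDs8rO1cSjjYFzWUw5UYqtr7a7qIdsYG6cs8jS2a92WUo/OTk0SYKprK+rj2pbWHGiqq+xt4tTNBIHBgweRHagpqiedl5XV2CTp6mppmtAGgcMCgcNQ32en5mIZltXWFiCpaajml5GNSkqJRsjWJ6tqJ6QaFhXV1qSqainmWhod2dUQjhOhLK9q6aigFlYV2Kfr763qZecpZt/WVJ8sM++qZeKkF5ZVw=="/>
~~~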